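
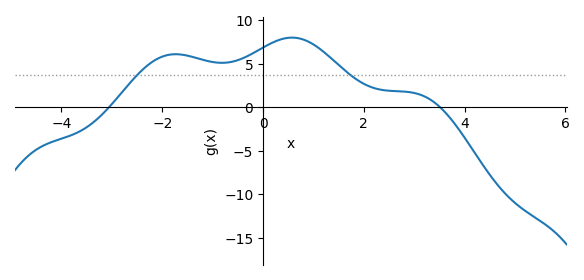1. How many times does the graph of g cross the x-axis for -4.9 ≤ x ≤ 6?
2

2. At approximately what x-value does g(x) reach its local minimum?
-0.8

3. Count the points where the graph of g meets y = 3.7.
2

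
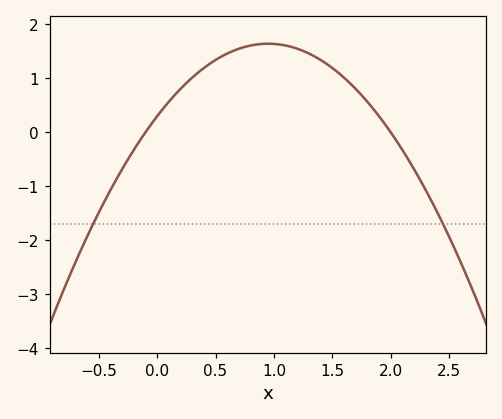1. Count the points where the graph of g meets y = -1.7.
2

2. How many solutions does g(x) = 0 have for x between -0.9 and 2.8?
2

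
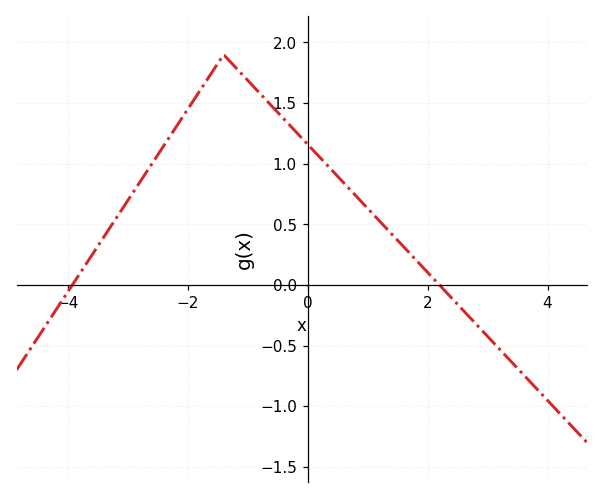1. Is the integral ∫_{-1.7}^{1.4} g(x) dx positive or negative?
positive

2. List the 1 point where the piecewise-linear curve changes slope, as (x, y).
(-1.4, 1.9)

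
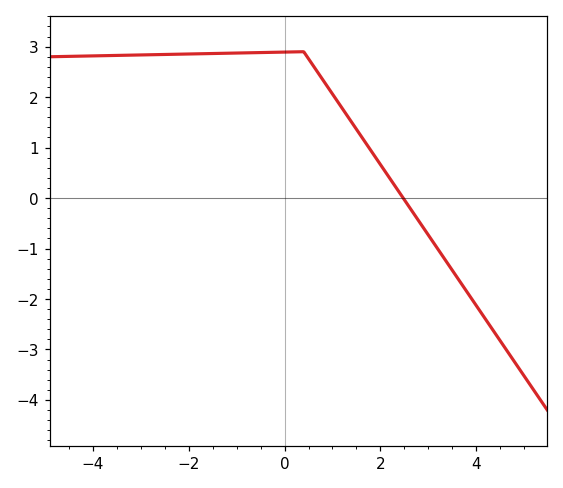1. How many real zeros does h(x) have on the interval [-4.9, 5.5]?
1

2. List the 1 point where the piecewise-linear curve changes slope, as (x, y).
(0.4, 2.9)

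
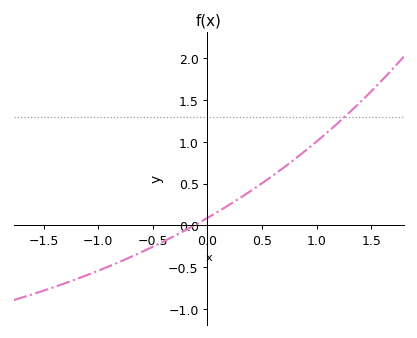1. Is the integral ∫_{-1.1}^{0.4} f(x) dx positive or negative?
negative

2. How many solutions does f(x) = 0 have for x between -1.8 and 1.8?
1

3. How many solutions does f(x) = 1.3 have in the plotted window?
1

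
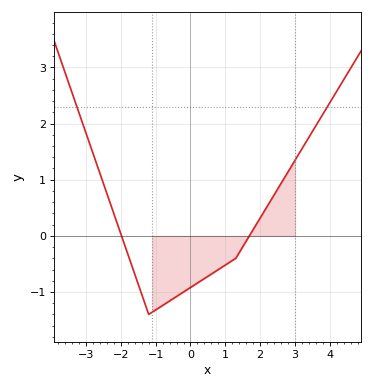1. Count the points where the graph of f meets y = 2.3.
2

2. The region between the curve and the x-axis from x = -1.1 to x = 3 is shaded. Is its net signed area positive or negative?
negative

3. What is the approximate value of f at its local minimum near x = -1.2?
-1.4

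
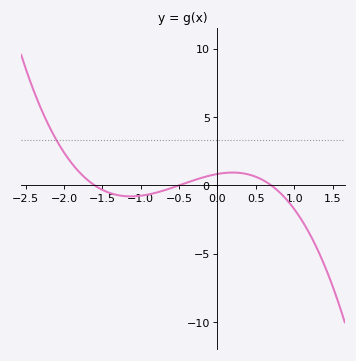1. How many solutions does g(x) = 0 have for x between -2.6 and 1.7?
3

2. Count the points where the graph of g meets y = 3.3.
1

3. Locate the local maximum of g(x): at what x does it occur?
0.197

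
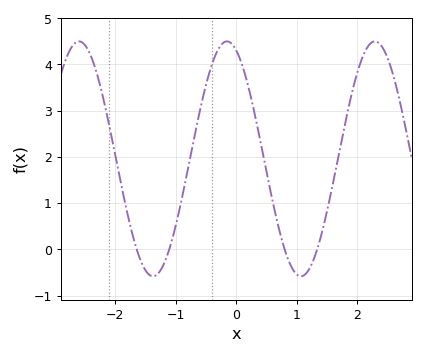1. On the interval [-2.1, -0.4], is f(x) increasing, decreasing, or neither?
neither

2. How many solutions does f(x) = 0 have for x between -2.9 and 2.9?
4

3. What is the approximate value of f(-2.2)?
3.3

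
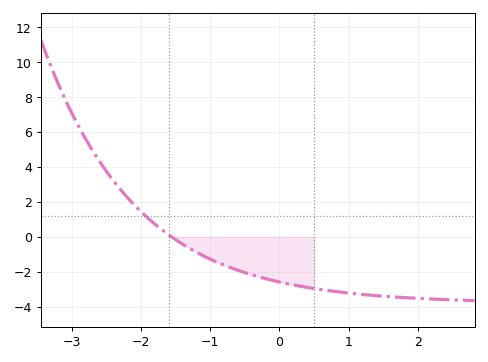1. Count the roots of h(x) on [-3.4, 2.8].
1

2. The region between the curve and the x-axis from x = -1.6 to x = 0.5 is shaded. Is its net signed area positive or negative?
negative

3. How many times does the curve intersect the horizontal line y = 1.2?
1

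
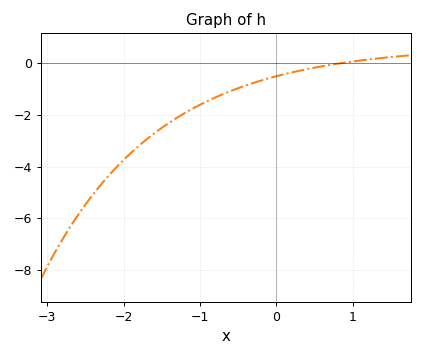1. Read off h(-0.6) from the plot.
-1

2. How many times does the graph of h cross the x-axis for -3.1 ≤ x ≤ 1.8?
1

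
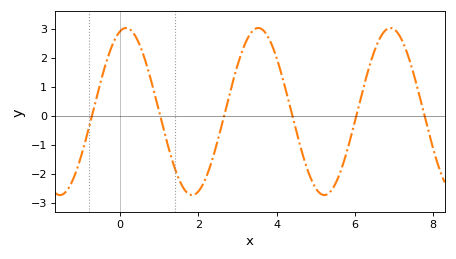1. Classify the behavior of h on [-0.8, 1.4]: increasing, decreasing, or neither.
neither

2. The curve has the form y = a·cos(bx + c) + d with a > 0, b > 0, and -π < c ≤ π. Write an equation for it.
y = 2.88cos(1.86x - 0.282) + 0.14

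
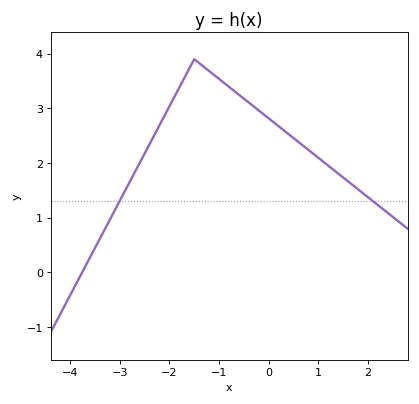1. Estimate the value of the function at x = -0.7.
3.3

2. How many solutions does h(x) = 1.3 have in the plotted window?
2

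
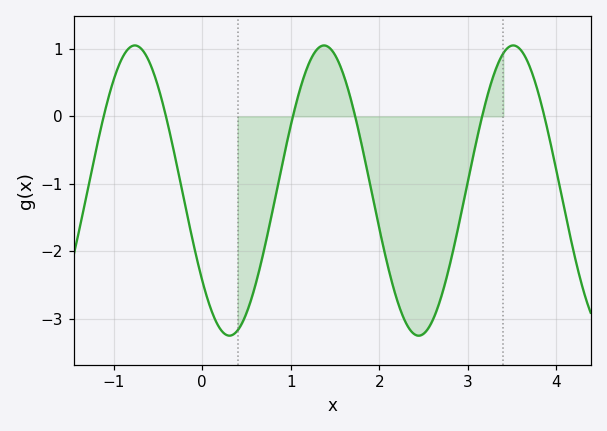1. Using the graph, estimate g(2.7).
-2.7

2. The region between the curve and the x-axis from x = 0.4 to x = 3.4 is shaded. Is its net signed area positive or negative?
negative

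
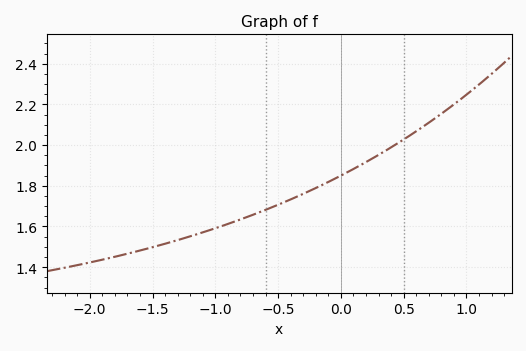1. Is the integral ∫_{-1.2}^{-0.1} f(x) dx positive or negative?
positive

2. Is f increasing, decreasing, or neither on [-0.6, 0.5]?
increasing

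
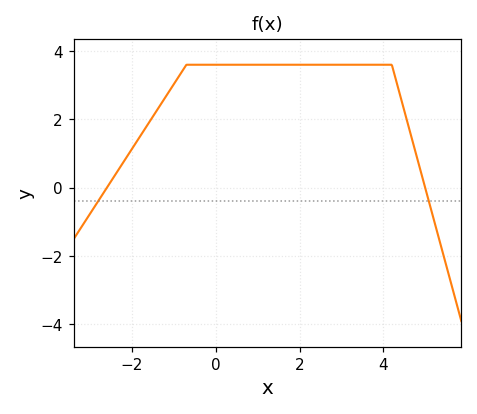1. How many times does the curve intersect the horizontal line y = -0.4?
2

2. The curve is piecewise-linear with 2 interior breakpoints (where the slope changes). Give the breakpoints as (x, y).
(-0.7, 3.6); (4.2, 3.6)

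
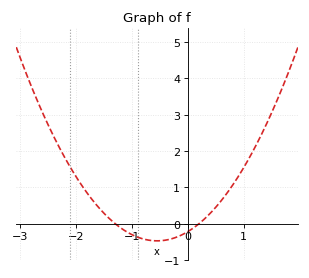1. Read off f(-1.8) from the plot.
0.84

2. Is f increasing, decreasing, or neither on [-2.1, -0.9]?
decreasing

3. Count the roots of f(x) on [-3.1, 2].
2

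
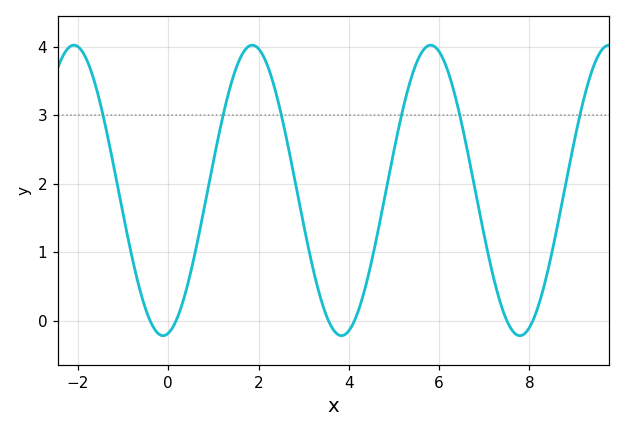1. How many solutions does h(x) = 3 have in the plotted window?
6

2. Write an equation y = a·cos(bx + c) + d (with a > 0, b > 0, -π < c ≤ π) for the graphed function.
y = 2.12cos(1.59x - 2.96) + 1.9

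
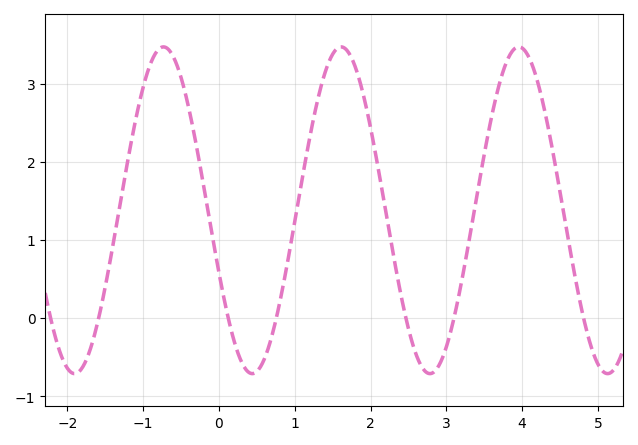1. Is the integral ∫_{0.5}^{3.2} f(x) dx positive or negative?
positive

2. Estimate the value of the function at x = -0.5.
3.1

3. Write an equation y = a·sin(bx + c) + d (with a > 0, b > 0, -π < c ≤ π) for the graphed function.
y = 2.09sin(2.7x - 2.8) + 1.38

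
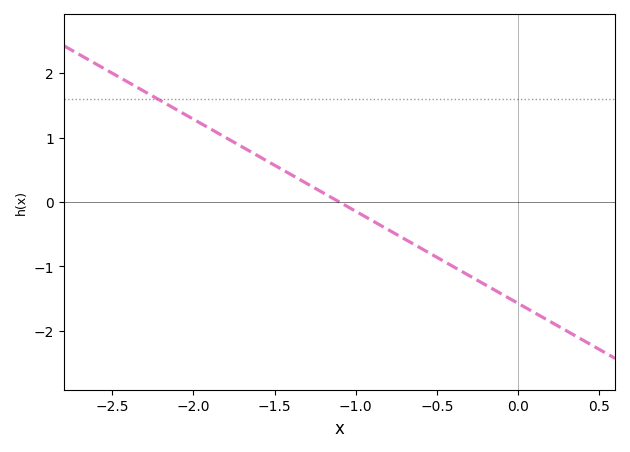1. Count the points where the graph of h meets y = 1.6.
1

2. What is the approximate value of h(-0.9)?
-0.3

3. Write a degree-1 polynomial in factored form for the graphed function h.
y = -1.43(x + 1.1)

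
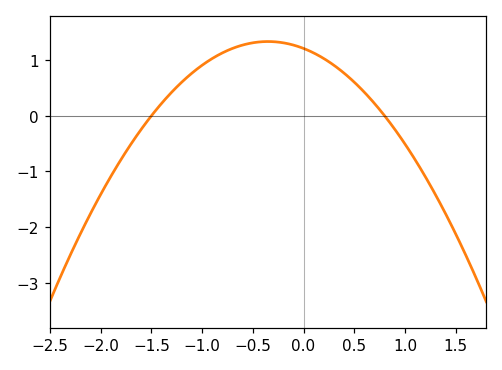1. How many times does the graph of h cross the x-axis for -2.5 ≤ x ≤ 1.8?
2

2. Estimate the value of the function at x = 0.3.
0.909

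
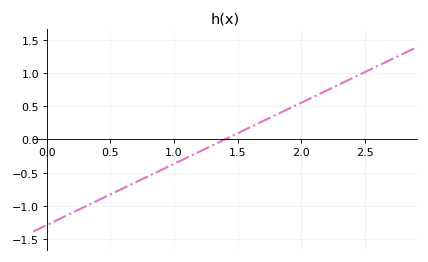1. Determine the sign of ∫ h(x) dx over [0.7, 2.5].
positive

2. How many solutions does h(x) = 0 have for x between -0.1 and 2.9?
1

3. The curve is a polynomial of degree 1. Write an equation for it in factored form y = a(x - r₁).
y = 0.92(x - 1.4)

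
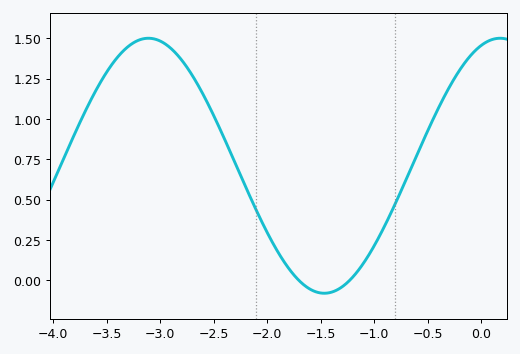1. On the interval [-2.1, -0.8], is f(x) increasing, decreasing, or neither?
neither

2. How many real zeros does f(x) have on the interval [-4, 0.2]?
2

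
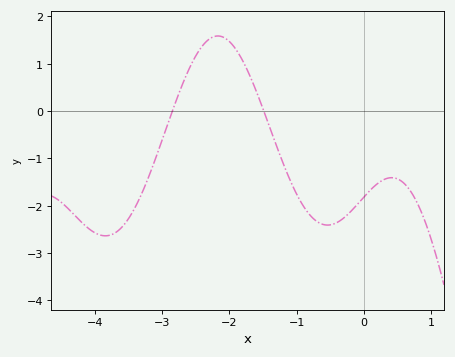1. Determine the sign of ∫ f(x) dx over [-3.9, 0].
negative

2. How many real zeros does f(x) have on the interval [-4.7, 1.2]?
2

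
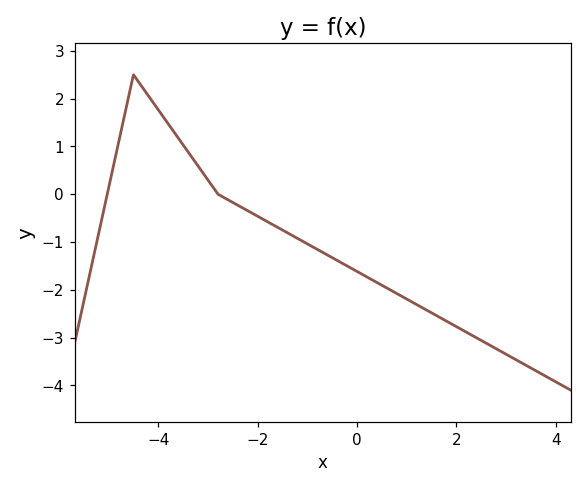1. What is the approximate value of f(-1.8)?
-0.6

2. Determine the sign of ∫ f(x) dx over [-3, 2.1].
negative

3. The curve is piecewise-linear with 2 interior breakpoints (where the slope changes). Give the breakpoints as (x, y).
(-4.5, 2.5); (-2.8, 0)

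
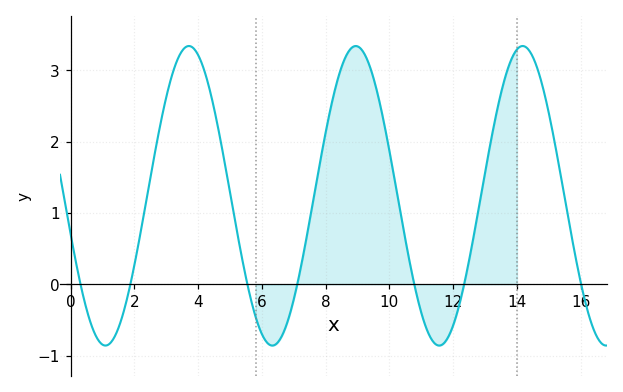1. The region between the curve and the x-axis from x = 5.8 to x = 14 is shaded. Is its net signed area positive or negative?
positive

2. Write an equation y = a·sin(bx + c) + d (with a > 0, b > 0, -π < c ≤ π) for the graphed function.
y = 2.1sin(1.2x - 2.9) + 1.24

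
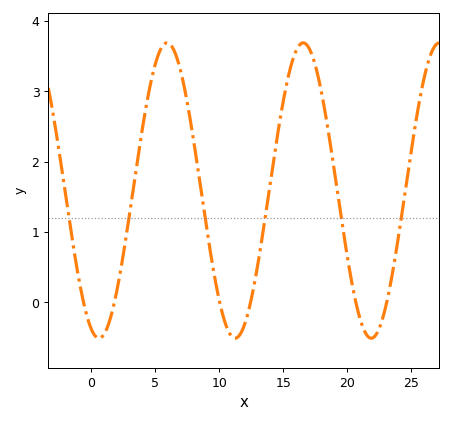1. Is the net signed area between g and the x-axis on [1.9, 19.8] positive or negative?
positive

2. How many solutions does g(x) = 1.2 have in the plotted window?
6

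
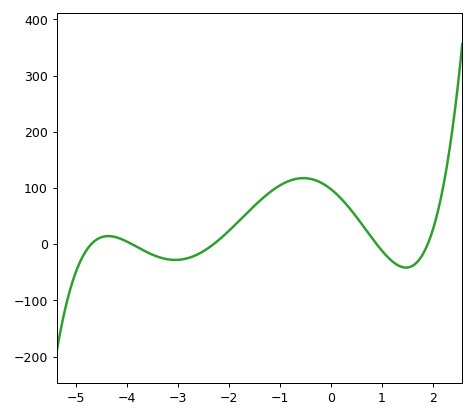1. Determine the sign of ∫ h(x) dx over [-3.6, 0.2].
positive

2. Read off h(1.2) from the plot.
-30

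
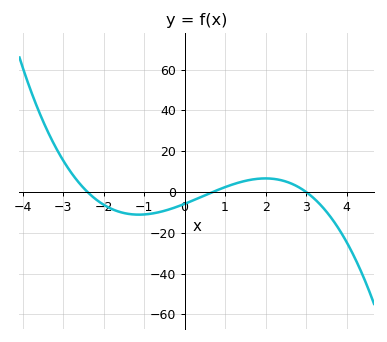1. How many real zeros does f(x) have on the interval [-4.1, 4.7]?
3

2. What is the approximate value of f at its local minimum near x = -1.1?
-12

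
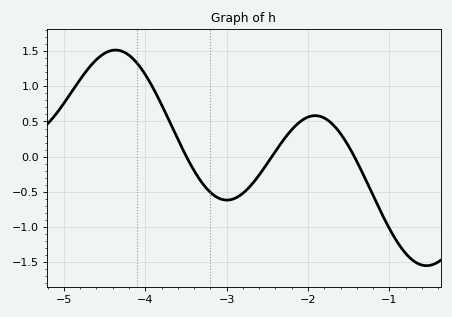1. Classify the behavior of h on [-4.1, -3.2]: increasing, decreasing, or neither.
decreasing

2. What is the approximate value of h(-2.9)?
-0.6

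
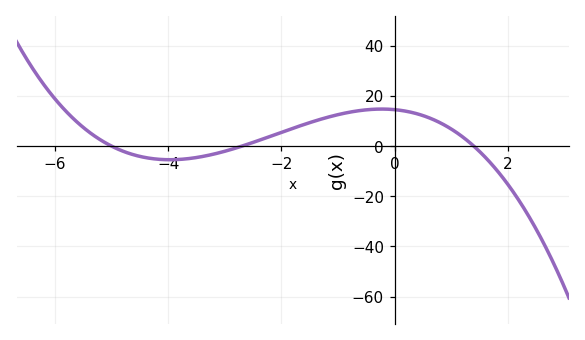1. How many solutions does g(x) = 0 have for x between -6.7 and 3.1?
3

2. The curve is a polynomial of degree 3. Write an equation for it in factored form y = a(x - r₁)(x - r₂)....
y = -0.77(x + 5)(x + 2.7)(x - 1.4)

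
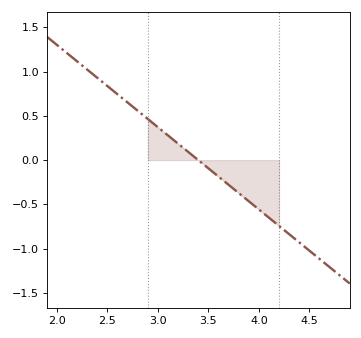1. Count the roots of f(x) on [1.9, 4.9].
1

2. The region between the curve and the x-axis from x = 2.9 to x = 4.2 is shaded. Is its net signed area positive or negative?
negative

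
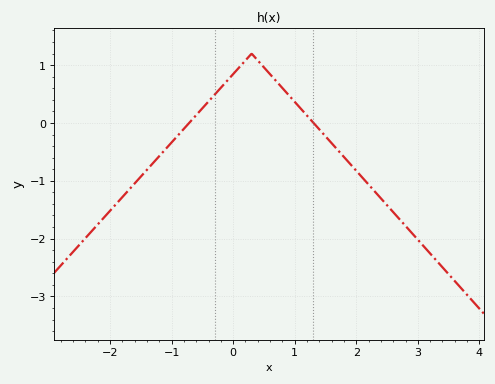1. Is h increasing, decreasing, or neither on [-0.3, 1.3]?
neither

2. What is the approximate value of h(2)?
-0.827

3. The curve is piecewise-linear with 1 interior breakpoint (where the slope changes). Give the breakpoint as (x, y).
(0.3, 1.2)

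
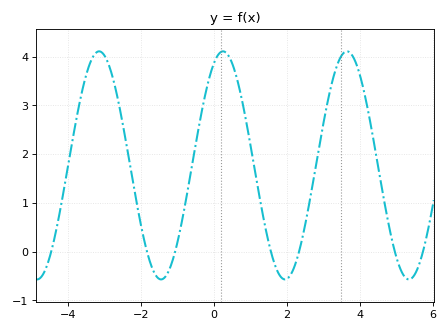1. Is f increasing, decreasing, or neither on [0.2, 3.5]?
neither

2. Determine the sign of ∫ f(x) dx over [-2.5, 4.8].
positive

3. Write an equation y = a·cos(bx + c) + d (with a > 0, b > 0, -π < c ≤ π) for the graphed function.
y = 2.34cos(1.85x - 0.472) + 1.77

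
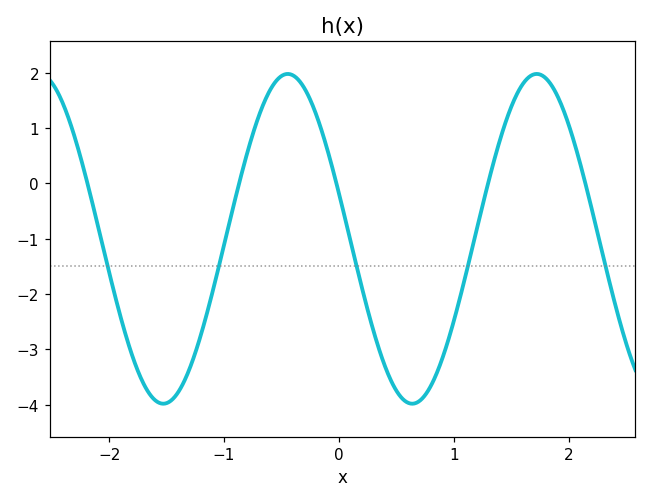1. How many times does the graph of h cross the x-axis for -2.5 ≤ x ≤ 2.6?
5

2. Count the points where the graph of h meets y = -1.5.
5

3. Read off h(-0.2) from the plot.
1.26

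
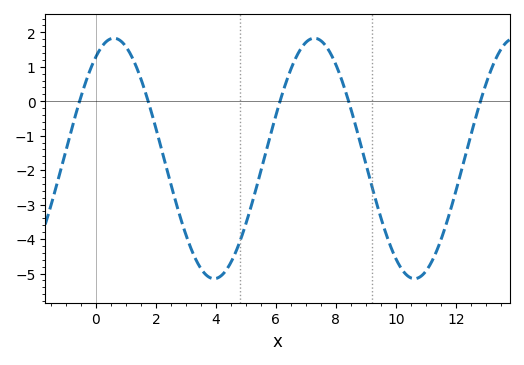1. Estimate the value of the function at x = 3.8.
-5.12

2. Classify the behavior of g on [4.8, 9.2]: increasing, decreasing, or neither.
neither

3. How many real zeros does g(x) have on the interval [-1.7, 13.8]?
5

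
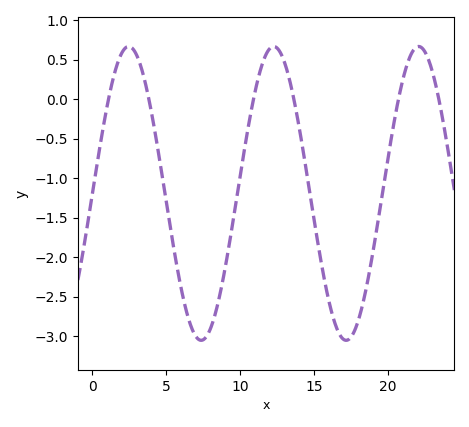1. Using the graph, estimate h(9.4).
-1.68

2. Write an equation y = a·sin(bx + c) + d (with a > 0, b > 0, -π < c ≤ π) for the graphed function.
y = 1.86sin(0.64x + 0) - 1.19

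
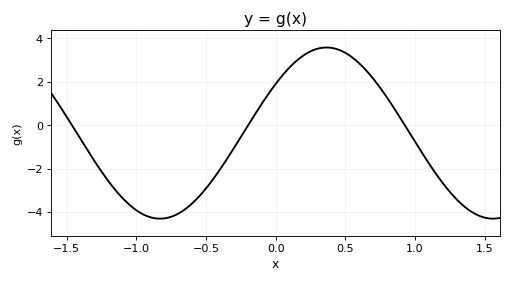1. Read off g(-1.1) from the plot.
-3.4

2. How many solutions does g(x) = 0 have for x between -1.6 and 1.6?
3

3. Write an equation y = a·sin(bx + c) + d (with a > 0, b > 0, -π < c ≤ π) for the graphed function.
y = 3.94sin(2.6x + 0.61) - 0.36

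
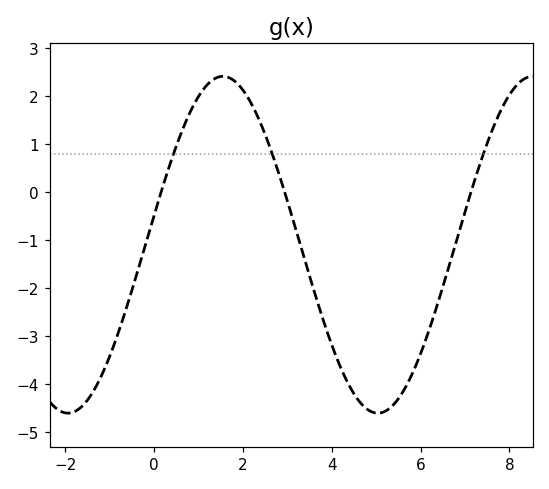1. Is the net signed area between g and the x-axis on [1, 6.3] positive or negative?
negative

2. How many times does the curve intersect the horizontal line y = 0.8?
3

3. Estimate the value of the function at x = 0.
-0.5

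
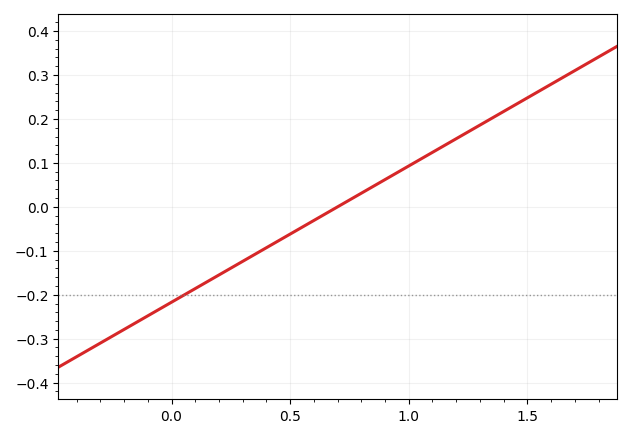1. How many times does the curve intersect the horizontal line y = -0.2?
1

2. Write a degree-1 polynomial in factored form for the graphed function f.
y = 0.31(x - 0.7)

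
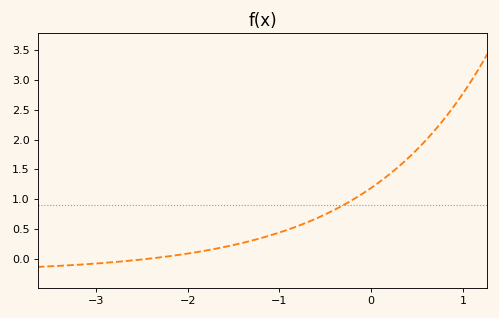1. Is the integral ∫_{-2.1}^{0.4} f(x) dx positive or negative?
positive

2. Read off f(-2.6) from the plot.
-0.05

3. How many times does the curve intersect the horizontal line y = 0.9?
1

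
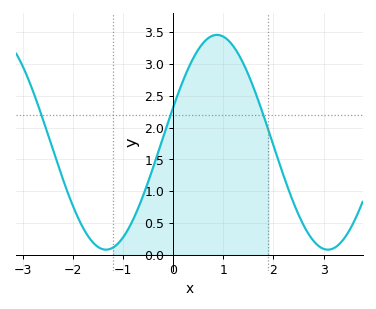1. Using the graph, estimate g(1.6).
2.65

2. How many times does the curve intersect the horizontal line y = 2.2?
3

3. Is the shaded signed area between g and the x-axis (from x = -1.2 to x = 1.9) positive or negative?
positive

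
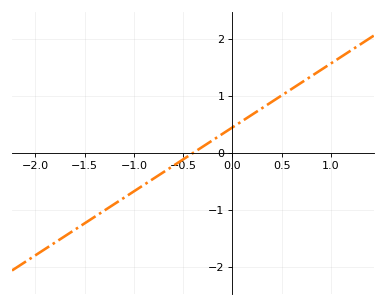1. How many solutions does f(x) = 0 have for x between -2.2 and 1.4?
1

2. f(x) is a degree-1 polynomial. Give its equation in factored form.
y = 1.12(x + 0.4)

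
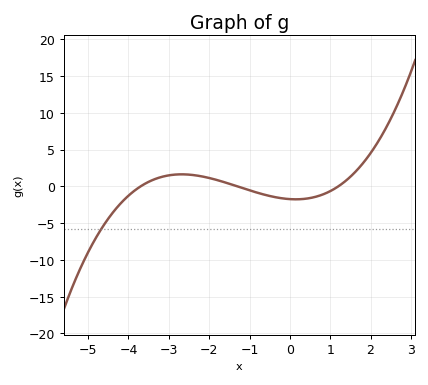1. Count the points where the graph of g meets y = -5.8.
1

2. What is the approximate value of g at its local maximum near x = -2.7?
1.5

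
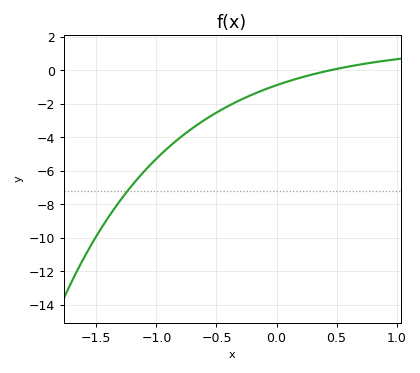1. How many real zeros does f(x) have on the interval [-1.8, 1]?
1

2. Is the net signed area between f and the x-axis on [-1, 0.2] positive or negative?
negative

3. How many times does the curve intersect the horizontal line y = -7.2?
1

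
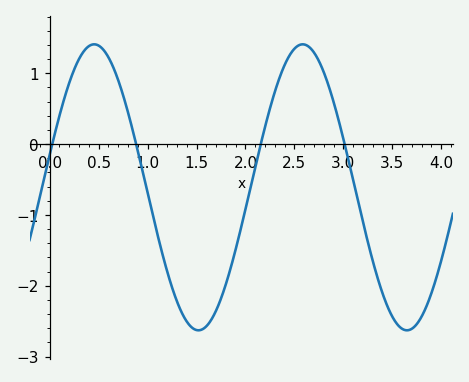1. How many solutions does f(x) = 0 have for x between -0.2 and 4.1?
4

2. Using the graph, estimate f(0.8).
0.4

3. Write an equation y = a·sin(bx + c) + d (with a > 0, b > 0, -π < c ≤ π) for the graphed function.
y = 2.02sin(3x + 0.23) - 0.61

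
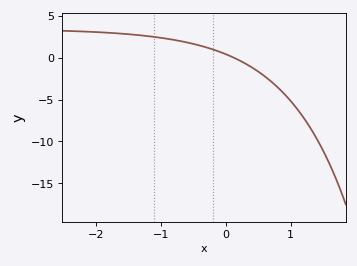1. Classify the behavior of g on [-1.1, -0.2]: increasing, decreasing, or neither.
decreasing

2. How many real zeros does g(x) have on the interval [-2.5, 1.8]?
1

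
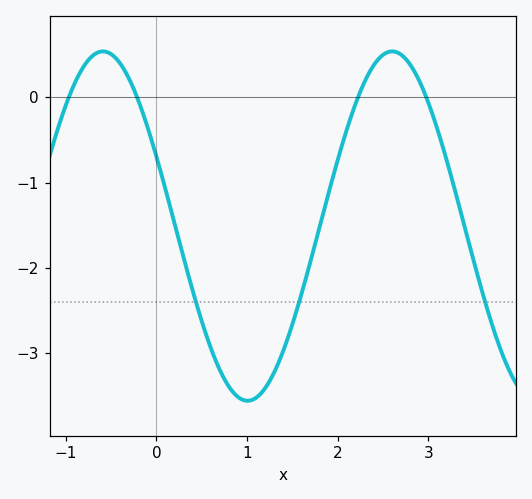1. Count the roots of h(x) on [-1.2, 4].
4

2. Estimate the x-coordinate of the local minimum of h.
1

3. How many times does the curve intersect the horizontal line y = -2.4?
3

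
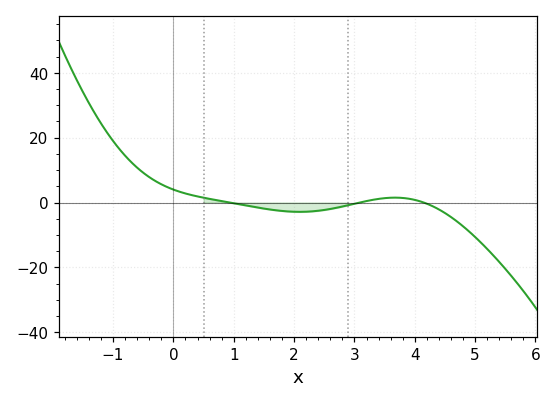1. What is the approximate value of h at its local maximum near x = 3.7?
1.51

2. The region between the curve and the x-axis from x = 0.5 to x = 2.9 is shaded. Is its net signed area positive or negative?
negative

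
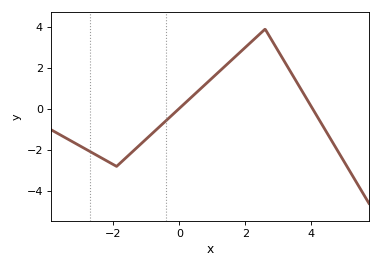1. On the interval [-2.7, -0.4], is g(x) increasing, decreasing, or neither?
neither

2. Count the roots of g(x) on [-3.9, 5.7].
2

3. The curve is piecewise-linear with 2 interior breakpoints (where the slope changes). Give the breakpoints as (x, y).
(-1.9, -2.8); (2.6, 3.9)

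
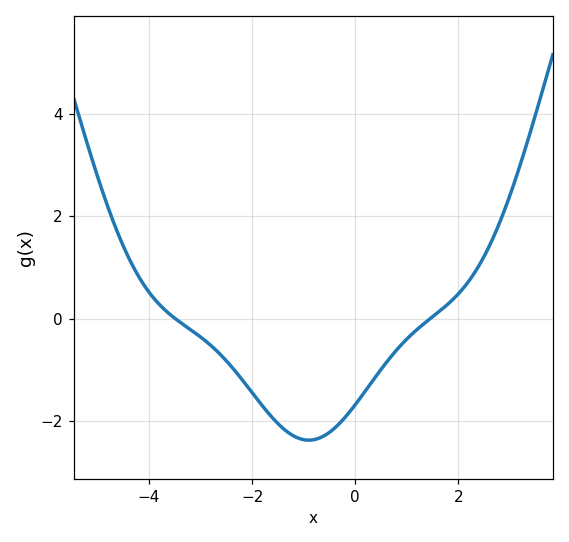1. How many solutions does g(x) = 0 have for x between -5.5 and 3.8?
2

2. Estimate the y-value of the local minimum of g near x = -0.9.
-2.4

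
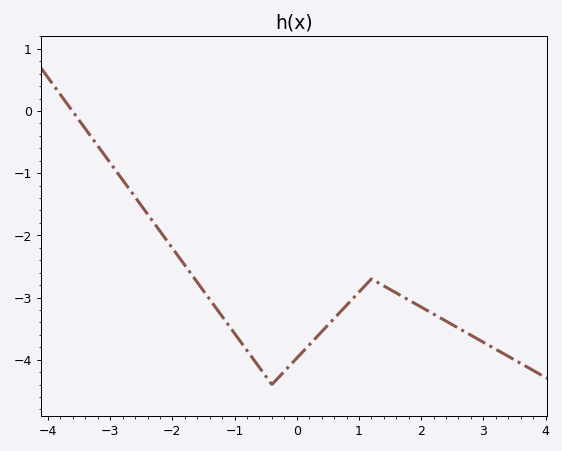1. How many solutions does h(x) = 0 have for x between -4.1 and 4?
1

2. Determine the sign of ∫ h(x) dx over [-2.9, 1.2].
negative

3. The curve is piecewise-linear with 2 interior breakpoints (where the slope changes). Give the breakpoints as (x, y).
(-0.4, -4.4); (1.2, -2.7)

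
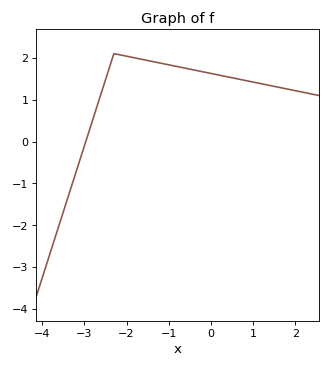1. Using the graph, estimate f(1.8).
1.26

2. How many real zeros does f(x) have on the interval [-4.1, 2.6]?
1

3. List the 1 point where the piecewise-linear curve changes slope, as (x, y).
(-2.3, 2.1)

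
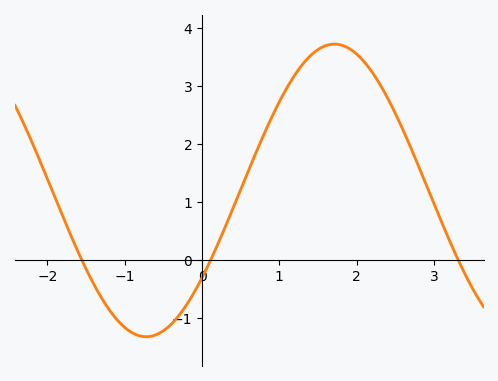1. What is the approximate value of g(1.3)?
3.4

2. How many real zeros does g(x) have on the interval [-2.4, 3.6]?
3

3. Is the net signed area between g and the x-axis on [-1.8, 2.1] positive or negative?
positive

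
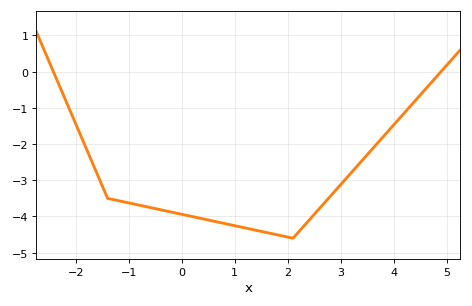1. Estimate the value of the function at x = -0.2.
-3.88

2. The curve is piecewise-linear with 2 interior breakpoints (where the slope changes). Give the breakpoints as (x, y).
(-1.4, -3.5); (2.1, -4.6)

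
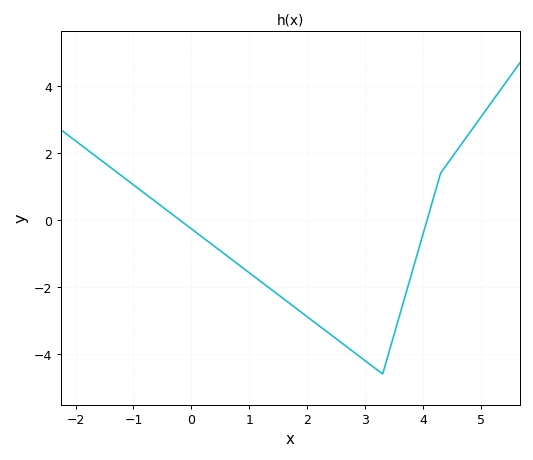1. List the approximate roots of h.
-0.2, 4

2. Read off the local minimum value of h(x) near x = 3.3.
-4.6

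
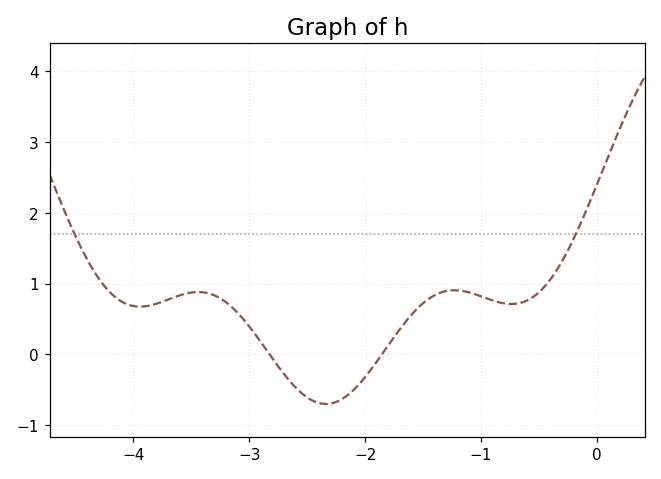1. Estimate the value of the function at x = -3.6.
0.833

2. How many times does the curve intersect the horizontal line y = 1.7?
2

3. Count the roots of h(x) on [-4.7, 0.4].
2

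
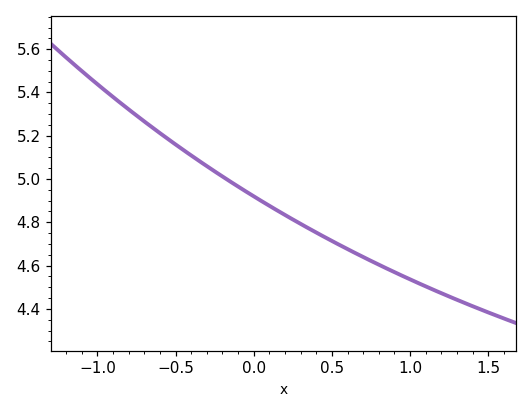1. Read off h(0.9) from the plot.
4.56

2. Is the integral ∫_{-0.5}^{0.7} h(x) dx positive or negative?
positive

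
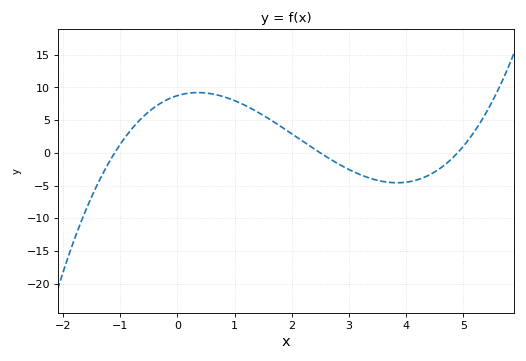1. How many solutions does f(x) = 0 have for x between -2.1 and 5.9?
3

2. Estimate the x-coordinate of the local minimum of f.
3.84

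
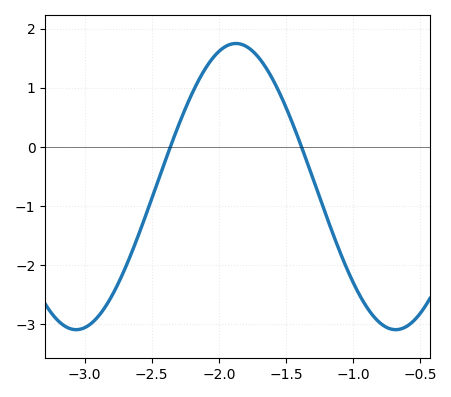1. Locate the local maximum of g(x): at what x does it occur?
-1.85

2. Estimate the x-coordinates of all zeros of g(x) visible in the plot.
-2.35, -1.4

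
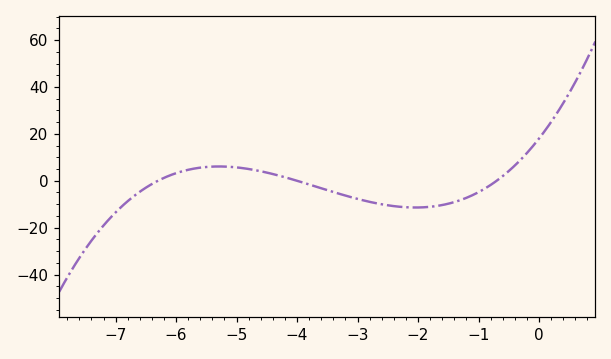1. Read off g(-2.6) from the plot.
-10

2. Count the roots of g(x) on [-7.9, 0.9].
3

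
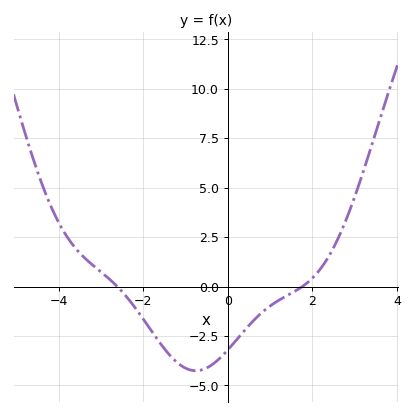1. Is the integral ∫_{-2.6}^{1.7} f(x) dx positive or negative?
negative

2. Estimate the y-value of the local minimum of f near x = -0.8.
-4.26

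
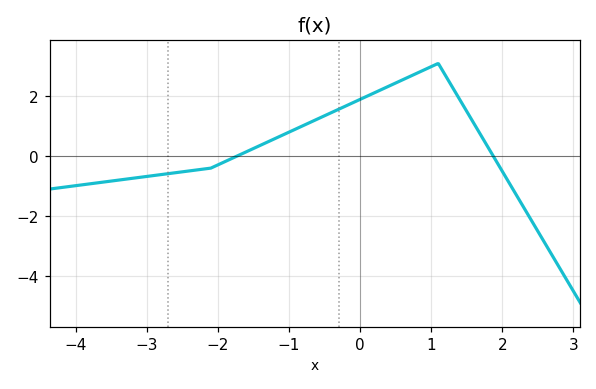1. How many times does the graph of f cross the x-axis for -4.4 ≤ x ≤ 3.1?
2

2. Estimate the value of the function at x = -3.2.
-0.8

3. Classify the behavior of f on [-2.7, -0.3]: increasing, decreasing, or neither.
increasing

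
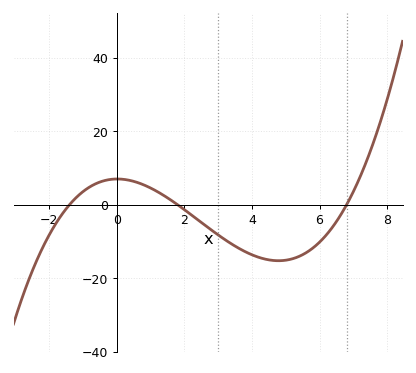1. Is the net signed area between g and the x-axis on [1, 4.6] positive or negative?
negative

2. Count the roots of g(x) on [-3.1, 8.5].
3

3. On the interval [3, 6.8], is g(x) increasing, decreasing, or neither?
neither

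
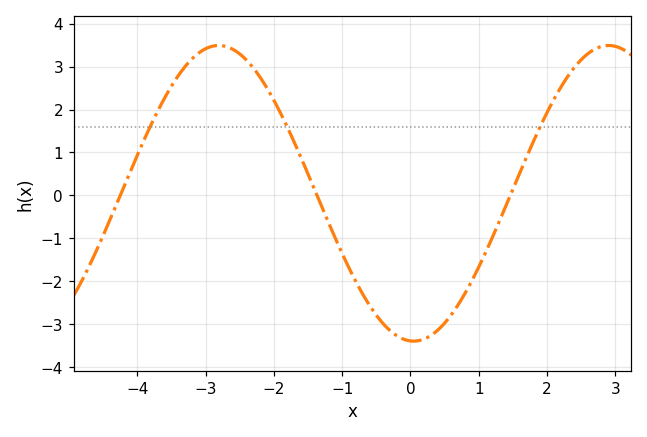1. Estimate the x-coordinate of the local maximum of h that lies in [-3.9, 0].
-2.81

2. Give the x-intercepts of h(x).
-4.25, -1.37, 1.46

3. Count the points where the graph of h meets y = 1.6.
3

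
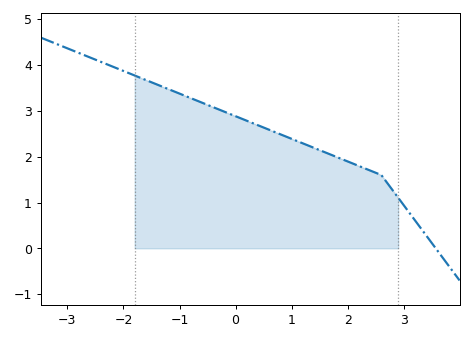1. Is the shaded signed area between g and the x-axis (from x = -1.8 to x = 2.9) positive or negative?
positive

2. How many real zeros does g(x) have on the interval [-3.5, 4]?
1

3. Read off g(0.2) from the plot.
2.78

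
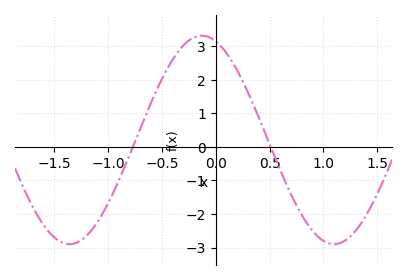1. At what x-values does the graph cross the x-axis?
-0.75, 0.5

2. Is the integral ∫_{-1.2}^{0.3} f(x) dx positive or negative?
positive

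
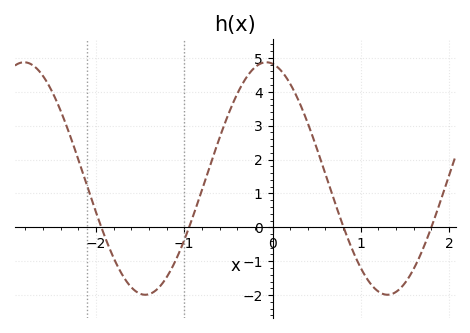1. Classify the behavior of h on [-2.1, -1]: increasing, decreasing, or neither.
neither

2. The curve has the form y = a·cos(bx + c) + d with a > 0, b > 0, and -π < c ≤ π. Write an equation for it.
y = 3.43cos(2.29x + 0.16) + 1.44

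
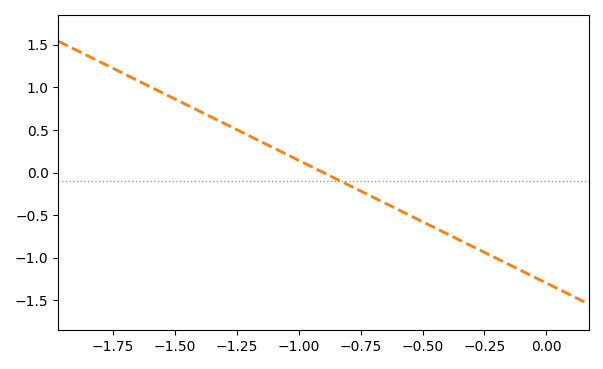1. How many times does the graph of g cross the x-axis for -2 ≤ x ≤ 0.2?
1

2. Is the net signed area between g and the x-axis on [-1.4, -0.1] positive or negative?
negative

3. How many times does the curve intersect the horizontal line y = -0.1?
1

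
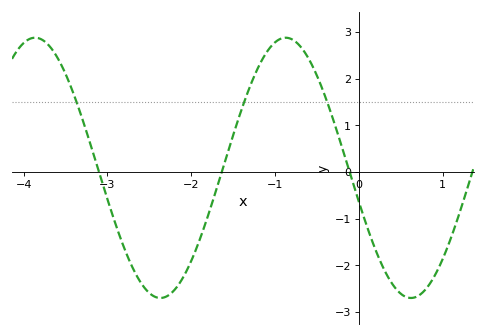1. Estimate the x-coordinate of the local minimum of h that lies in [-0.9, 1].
0.624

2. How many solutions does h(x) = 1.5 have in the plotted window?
3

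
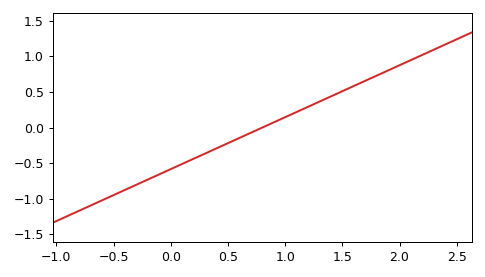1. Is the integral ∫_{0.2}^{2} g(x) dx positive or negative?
positive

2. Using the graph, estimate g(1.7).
0.657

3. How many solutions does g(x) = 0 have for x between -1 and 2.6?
1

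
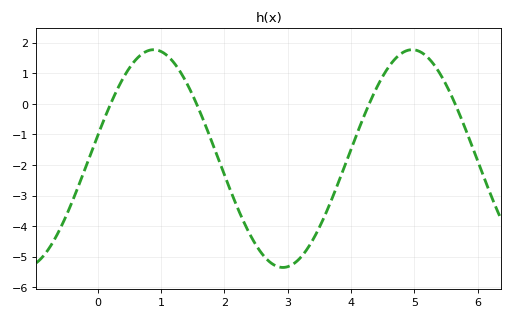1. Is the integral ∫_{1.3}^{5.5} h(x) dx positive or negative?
negative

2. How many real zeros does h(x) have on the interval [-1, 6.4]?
4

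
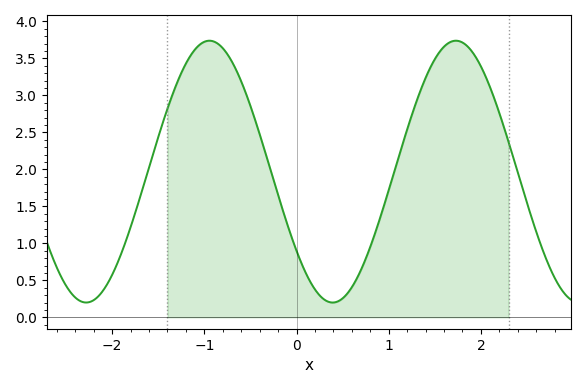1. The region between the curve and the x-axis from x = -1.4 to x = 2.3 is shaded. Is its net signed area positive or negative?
positive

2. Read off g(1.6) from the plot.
3.66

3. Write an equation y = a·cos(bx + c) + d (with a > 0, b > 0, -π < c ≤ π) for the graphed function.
y = 1.77cos(2.35x + 2.22) + 1.97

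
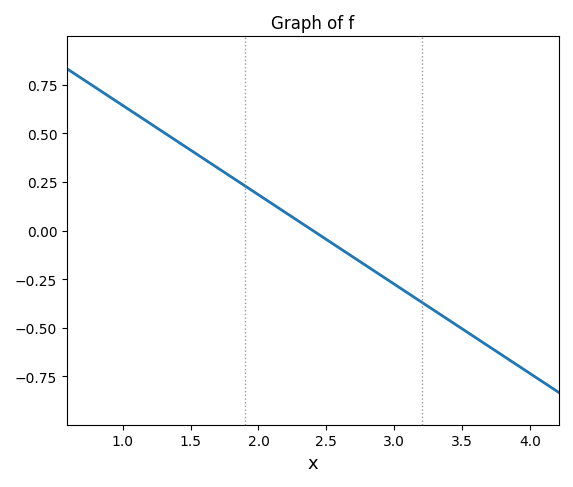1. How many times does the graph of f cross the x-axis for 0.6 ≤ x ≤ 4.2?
1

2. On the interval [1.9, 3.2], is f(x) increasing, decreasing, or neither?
decreasing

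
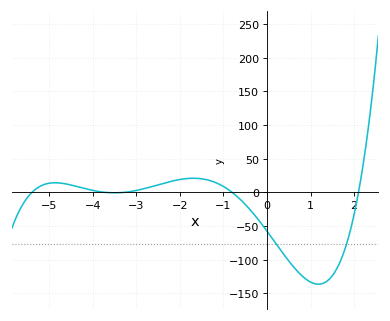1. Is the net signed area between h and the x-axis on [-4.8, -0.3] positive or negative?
positive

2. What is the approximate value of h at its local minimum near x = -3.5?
0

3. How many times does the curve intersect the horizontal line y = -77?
2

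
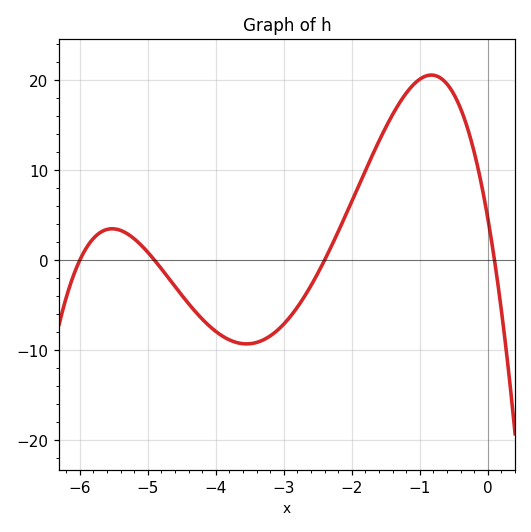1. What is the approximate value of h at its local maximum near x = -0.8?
21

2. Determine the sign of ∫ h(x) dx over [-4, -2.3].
negative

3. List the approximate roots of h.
-6, -4.9, -2.4, 0.1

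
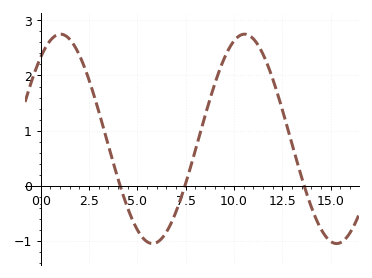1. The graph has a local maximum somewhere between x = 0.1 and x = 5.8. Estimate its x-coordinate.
1.03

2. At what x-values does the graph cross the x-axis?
4.11, 7.47, 13.6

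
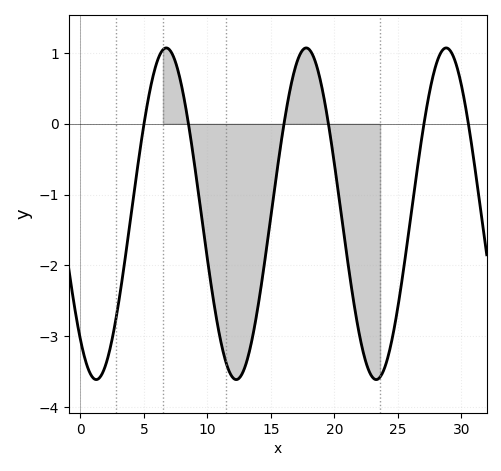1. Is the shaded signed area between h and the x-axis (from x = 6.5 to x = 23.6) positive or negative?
negative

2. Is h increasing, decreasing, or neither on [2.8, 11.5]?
neither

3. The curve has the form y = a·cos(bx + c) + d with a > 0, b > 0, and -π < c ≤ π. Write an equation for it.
y = 2.34cos(0.57x + 2.4) - 1.27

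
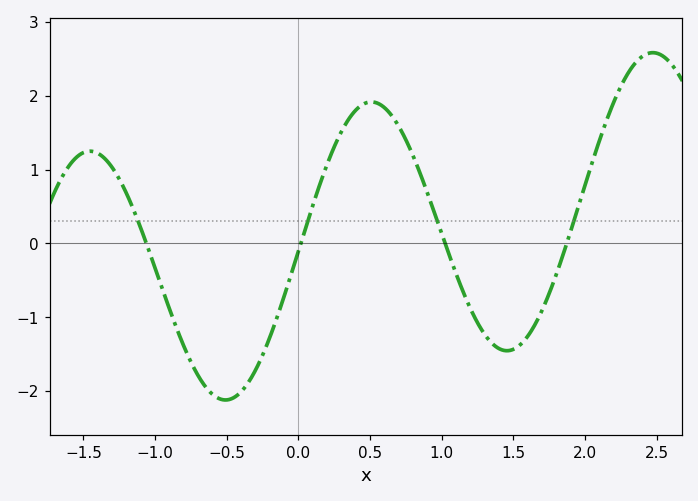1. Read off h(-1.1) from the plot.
0.207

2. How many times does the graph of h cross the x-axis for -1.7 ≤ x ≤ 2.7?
4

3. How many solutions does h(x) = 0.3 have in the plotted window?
4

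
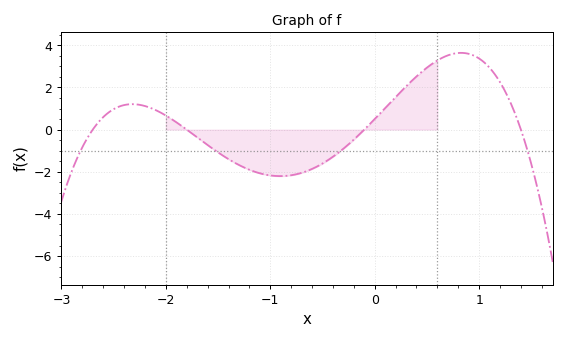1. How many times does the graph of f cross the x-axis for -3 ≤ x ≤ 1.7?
4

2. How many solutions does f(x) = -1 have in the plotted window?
4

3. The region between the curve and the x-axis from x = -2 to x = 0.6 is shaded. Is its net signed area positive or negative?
negative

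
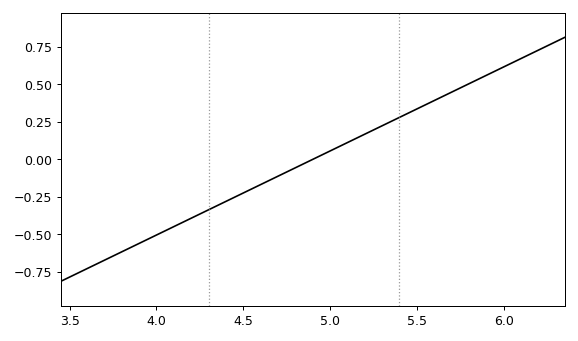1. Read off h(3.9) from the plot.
-0.56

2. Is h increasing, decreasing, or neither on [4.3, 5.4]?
increasing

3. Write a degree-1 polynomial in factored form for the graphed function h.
y = 0.56(x - 4.9)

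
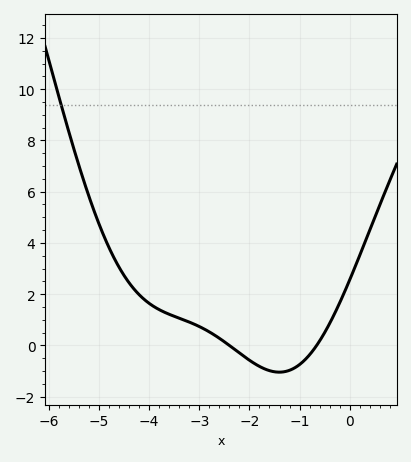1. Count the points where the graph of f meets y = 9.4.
1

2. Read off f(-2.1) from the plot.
-0.4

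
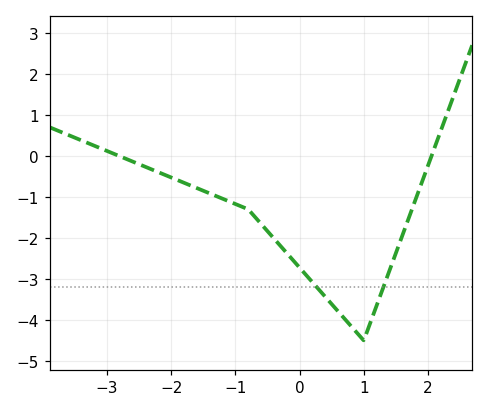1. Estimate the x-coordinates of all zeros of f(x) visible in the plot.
-2.81, 2.06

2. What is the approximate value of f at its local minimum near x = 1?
-4.5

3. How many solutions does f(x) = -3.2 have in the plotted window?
2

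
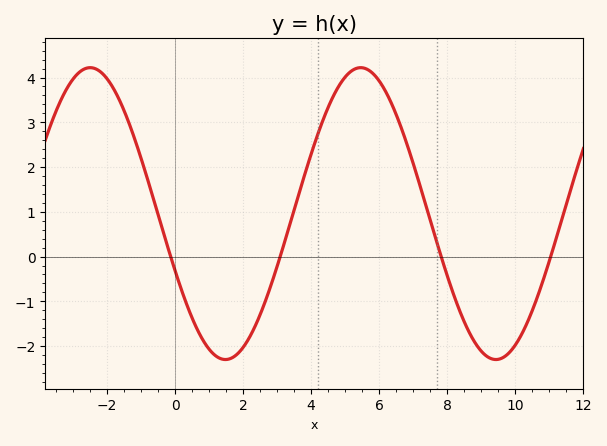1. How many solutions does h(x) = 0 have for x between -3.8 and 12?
4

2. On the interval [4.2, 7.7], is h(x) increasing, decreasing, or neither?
neither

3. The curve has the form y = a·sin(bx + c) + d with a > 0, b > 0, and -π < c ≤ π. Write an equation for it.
y = 3.26sin(0.79x - 2.7) + 0.96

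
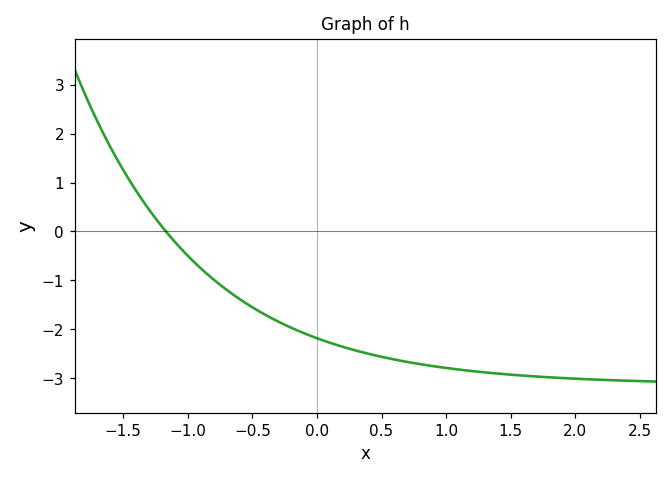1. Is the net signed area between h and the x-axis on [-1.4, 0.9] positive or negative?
negative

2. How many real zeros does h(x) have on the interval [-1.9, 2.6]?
1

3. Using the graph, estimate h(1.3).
-2.9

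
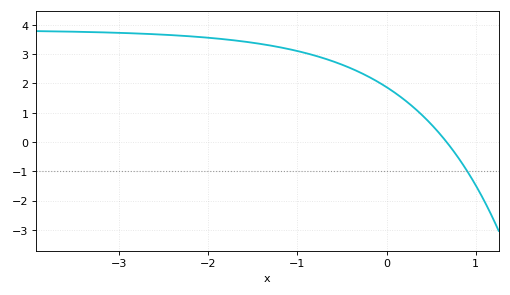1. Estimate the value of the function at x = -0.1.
2.1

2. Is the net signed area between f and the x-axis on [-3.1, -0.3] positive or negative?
positive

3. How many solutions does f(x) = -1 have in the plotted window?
1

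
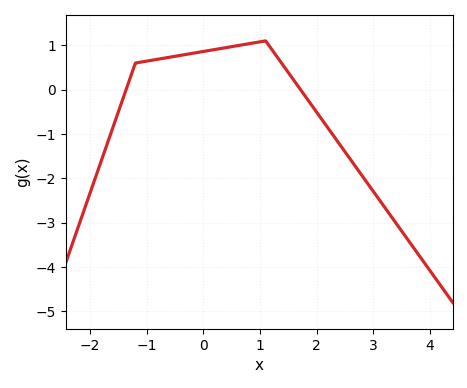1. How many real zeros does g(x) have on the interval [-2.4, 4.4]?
2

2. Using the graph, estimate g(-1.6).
-0.9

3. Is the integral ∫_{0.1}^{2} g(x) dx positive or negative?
positive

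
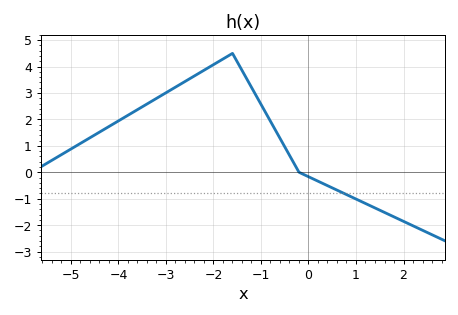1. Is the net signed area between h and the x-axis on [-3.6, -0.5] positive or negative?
positive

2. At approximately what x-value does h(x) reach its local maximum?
-1.6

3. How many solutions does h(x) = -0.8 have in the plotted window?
1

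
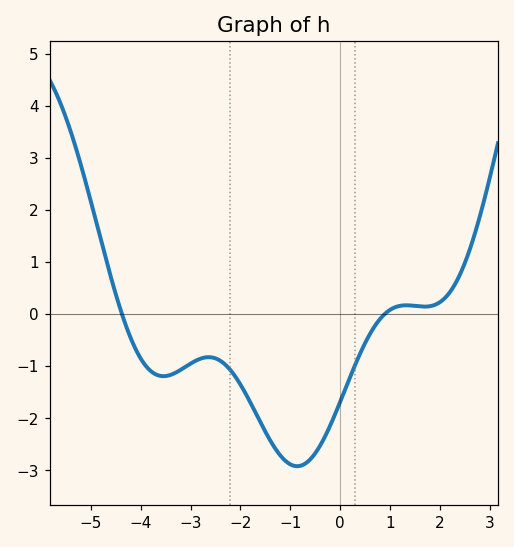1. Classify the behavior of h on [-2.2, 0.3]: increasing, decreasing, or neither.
neither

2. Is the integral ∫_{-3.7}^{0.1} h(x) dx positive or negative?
negative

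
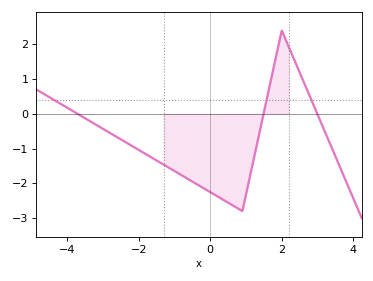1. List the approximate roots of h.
-3.71, 1.49, 2.99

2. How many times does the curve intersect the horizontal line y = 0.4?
3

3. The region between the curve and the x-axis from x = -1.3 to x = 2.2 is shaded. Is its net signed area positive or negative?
negative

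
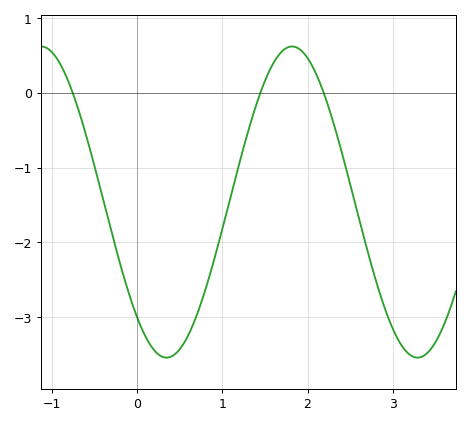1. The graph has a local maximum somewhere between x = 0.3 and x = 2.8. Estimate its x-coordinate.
1.8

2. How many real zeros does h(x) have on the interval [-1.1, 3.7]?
3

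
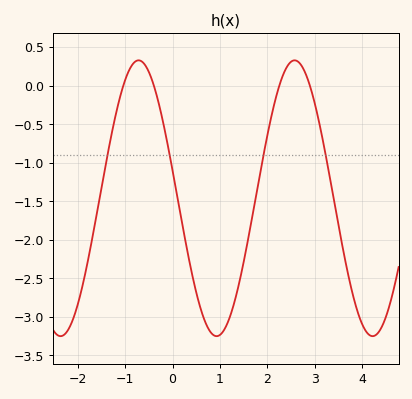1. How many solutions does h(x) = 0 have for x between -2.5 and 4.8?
4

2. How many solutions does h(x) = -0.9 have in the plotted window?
4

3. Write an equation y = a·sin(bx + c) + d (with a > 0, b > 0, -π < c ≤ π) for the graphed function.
y = 1.79sin(1.91x + 2.94) - 1.46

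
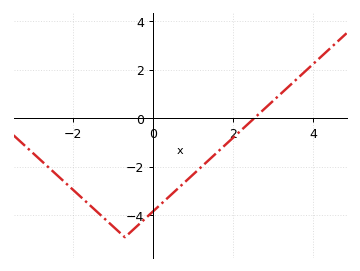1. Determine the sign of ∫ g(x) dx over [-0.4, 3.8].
negative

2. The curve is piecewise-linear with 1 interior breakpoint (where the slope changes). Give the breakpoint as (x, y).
(-0.7, -4.9)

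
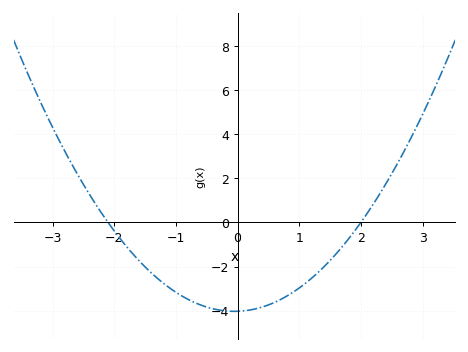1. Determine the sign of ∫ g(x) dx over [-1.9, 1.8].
negative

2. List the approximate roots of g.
-2.1, 2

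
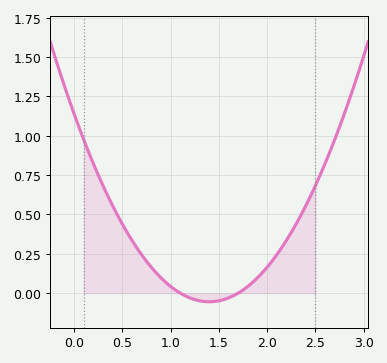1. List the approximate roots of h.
1.1, 1.7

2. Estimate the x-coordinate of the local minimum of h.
1.4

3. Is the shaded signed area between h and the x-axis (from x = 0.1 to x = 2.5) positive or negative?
positive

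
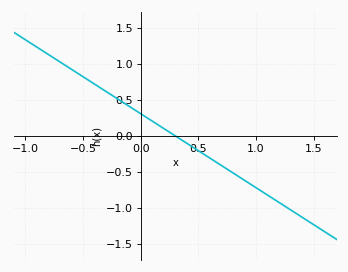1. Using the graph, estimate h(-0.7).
1.05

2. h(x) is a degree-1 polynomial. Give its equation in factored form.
y = -1.03(x - 0.3)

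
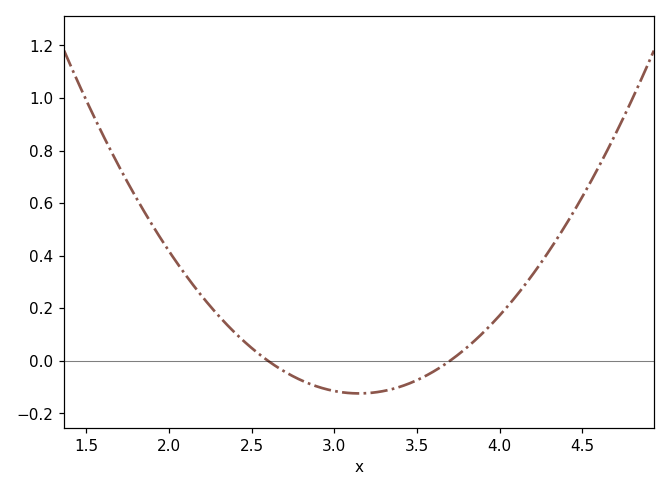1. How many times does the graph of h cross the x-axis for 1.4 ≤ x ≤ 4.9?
2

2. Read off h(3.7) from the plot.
0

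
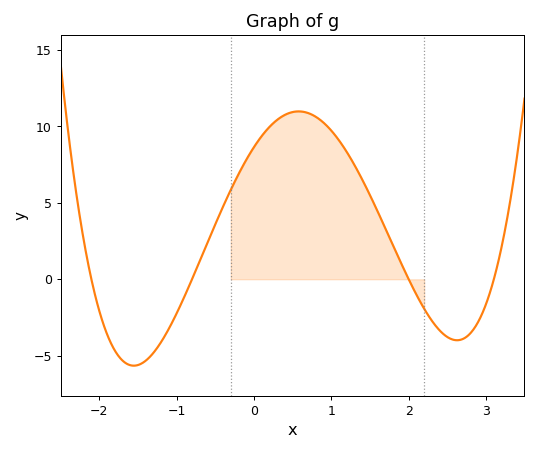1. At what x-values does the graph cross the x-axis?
-2.1, -0.8, 2, 3.1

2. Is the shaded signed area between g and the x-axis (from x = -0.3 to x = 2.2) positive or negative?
positive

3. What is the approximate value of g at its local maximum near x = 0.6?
11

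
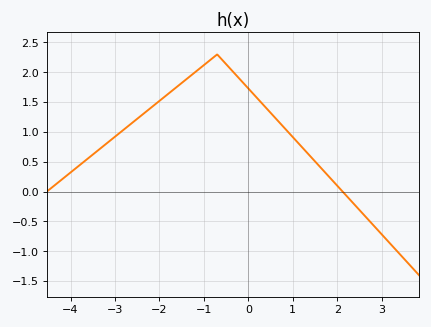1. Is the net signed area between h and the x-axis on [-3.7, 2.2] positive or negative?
positive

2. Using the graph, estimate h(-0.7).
2.3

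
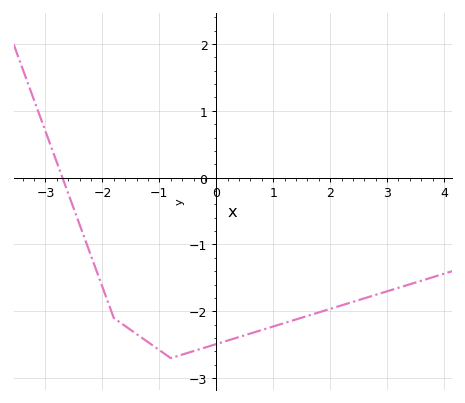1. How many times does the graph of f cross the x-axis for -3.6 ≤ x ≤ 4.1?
1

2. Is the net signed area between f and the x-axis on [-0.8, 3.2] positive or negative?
negative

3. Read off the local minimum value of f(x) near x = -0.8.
-2.7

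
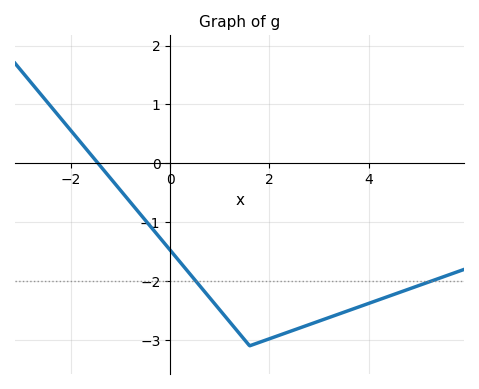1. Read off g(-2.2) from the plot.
0.758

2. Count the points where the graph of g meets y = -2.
2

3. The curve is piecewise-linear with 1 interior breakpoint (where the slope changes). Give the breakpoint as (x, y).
(1.6, -3.1)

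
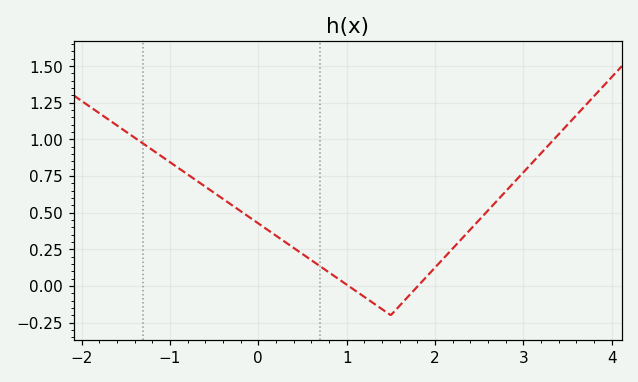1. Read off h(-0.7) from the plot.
0.719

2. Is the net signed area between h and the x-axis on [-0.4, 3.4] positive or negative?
positive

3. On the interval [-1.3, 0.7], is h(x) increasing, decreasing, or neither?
decreasing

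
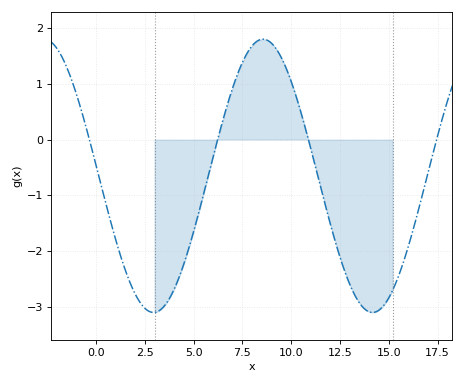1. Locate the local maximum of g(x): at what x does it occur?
8.5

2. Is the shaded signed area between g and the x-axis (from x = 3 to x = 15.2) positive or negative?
negative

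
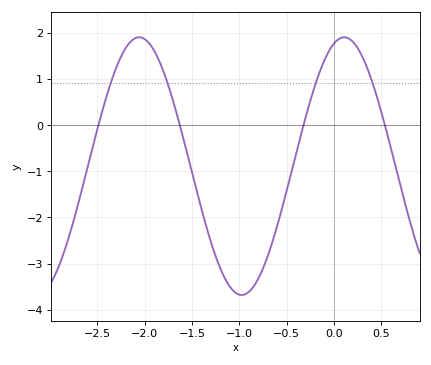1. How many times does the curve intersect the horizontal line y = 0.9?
4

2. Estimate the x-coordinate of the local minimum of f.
-0.976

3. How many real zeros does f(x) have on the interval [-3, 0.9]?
4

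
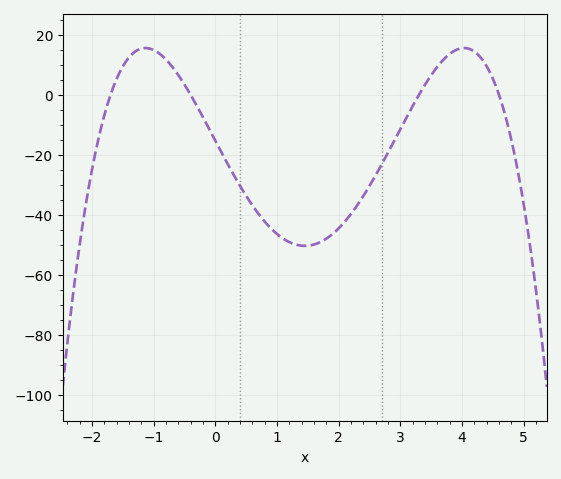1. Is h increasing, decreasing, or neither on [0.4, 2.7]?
neither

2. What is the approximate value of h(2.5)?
-30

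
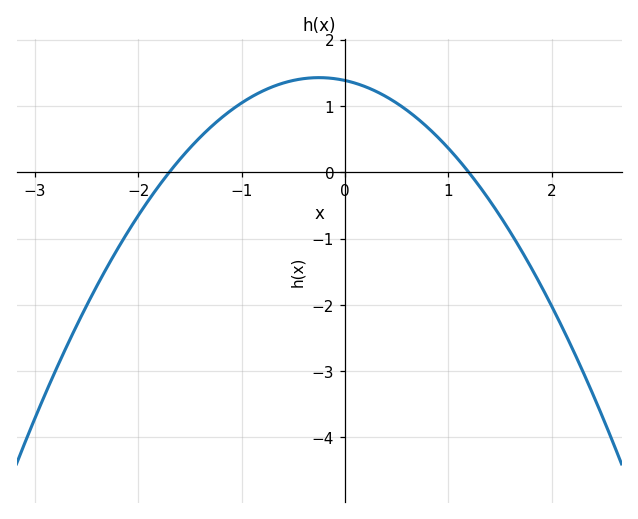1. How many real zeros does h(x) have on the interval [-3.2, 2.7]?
2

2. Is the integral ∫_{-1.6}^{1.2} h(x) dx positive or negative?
positive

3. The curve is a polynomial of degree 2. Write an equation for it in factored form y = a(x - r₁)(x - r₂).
y = -0.68(x + 1.7)(x - 1.2)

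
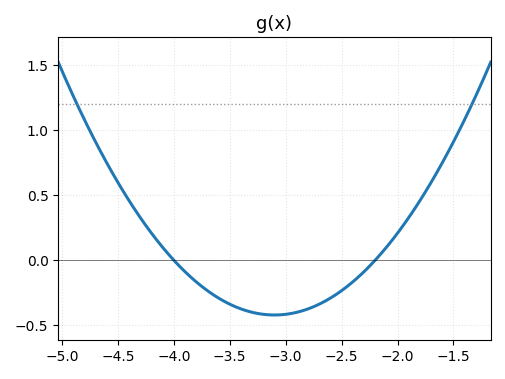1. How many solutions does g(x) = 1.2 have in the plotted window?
2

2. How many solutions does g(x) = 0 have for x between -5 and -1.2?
2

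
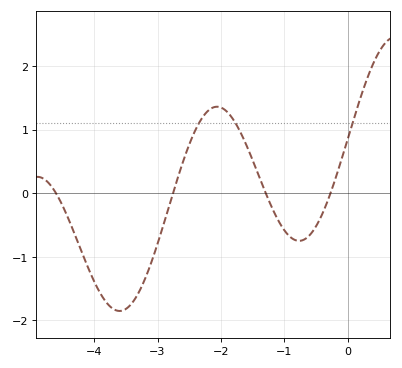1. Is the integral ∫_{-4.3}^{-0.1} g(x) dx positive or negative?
negative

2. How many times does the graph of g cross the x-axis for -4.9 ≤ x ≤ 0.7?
4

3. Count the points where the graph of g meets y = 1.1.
3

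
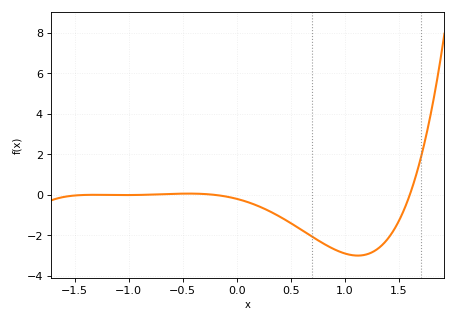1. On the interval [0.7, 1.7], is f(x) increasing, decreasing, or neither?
neither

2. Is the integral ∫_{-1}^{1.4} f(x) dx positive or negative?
negative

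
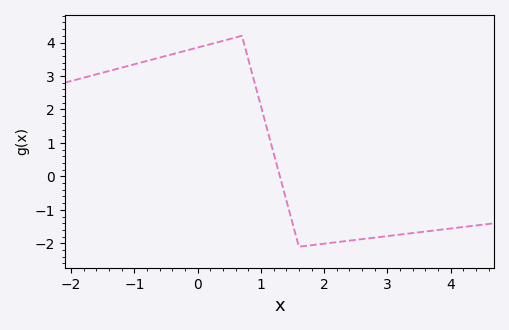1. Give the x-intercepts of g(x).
1.3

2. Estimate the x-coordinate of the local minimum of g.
1.6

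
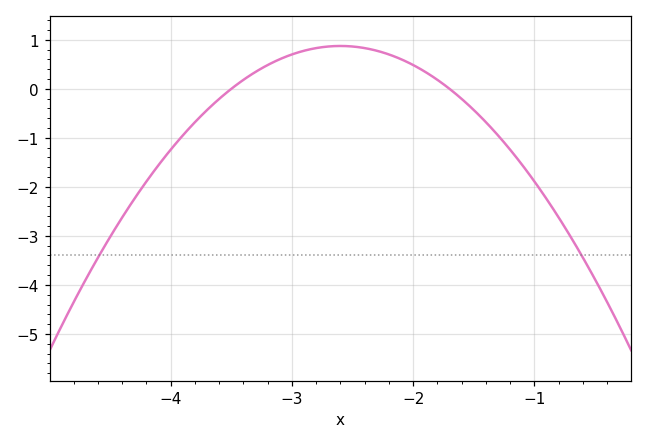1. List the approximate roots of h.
-3.5, -1.7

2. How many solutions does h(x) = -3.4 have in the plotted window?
2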